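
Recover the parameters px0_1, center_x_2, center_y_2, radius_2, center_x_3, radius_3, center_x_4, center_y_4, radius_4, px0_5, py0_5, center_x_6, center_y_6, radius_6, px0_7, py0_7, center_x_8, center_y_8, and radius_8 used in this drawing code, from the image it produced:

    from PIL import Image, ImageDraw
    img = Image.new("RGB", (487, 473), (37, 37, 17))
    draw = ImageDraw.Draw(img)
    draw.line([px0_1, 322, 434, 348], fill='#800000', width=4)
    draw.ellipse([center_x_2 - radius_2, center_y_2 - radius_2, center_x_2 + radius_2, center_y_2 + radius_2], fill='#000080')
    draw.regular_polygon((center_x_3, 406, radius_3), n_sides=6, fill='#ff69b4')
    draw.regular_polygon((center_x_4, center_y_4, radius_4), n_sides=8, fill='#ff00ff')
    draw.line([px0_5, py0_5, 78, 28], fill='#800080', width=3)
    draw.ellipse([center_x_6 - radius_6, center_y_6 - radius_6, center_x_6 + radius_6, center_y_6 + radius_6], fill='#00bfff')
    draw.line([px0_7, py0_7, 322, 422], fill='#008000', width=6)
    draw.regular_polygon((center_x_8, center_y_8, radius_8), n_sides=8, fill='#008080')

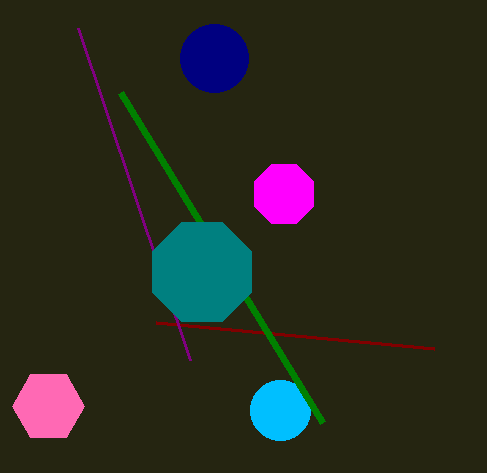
px0_1 = 156
center_x_2 = 214
center_y_2 = 58
radius_2 = 34
center_x_3 = 48
radius_3 = 36
center_x_4 = 284
center_y_4 = 194
radius_4 = 32
px0_5 = 190
py0_5 = 360
center_x_6 = 280
center_y_6 = 410
radius_6 = 30
px0_7 = 120
py0_7 = 92
center_x_8 = 202
center_y_8 = 272
radius_8 = 54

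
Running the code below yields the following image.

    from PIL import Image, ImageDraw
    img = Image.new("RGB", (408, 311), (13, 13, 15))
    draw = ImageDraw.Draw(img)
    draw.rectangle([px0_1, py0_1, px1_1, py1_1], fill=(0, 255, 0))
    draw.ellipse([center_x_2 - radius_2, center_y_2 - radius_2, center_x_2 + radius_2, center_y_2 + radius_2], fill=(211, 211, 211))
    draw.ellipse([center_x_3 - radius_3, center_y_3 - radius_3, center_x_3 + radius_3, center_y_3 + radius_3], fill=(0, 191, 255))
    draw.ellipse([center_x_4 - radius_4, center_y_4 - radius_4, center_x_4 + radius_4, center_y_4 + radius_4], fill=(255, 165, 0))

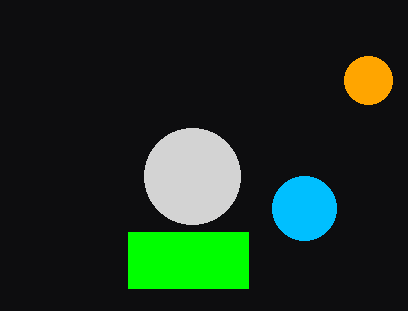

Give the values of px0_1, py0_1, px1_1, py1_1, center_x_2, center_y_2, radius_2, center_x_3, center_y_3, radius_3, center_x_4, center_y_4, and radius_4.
px0_1 = 128, py0_1 = 232, px1_1 = 248, py1_1 = 288, center_x_2 = 192, center_y_2 = 176, radius_2 = 48, center_x_3 = 304, center_y_3 = 208, radius_3 = 32, center_x_4 = 368, center_y_4 = 80, radius_4 = 24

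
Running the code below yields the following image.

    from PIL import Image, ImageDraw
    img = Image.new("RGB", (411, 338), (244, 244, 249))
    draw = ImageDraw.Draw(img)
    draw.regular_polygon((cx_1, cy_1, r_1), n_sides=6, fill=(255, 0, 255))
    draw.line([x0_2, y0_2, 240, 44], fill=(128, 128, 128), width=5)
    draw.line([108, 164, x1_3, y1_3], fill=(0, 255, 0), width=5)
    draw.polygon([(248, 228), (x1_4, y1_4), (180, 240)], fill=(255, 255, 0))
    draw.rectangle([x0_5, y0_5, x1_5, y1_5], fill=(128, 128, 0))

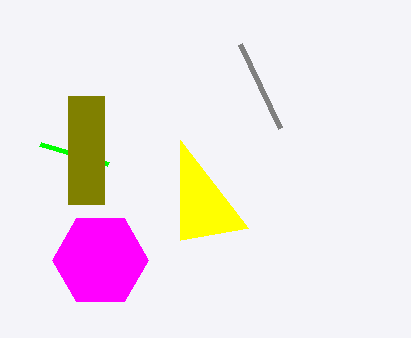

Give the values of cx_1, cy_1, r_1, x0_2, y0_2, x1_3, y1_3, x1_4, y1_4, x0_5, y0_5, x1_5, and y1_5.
cx_1 = 100, cy_1 = 260, r_1 = 48, x0_2 = 280, y0_2 = 128, x1_3 = 40, y1_3 = 144, x1_4 = 180, y1_4 = 140, x0_5 = 68, y0_5 = 96, x1_5 = 104, y1_5 = 204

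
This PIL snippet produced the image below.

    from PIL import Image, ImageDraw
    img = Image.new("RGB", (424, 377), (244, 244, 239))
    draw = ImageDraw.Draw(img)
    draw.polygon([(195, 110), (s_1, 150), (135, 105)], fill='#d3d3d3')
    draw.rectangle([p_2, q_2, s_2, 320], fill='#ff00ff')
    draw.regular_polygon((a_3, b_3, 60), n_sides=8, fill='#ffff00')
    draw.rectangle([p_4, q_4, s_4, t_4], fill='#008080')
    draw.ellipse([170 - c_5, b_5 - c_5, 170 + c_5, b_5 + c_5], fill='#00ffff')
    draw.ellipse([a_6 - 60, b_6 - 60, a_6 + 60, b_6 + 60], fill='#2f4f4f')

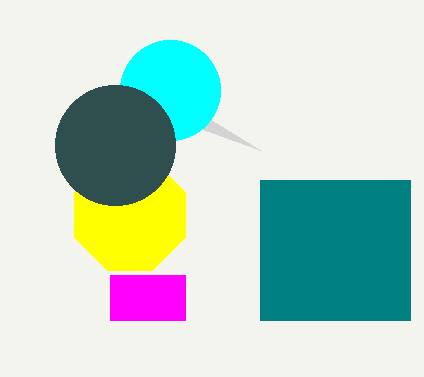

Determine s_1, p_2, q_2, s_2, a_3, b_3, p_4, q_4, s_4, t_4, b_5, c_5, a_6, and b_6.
s_1 = 260, p_2 = 110, q_2 = 275, s_2 = 185, a_3 = 130, b_3 = 215, p_4 = 260, q_4 = 180, s_4 = 410, t_4 = 320, b_5 = 90, c_5 = 50, a_6 = 115, b_6 = 145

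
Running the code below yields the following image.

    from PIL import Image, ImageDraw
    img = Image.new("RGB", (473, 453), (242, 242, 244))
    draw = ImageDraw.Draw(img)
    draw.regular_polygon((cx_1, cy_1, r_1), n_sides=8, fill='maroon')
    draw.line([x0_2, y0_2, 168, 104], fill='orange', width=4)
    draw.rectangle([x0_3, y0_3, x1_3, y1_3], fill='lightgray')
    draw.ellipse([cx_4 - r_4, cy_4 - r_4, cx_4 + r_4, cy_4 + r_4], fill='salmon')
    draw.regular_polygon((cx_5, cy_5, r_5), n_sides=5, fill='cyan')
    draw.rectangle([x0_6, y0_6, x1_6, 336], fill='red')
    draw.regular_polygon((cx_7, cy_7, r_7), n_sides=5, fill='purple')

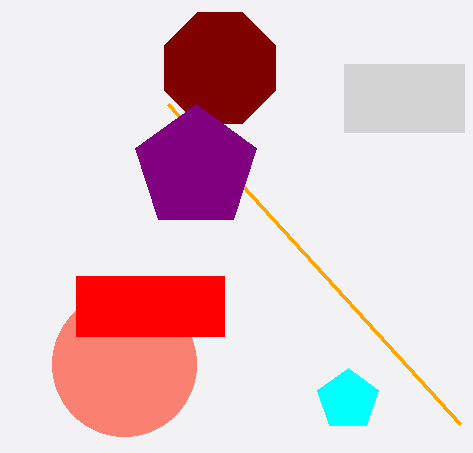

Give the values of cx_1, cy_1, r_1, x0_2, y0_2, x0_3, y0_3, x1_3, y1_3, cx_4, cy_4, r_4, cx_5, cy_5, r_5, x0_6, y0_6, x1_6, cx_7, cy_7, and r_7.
cx_1 = 220; cy_1 = 68; r_1 = 60; x0_2 = 460; y0_2 = 424; x0_3 = 344; y0_3 = 64; x1_3 = 464; y1_3 = 132; cx_4 = 124; cy_4 = 364; r_4 = 72; cx_5 = 348; cy_5 = 400; r_5 = 32; x0_6 = 76; y0_6 = 276; x1_6 = 224; cx_7 = 196; cy_7 = 168; r_7 = 64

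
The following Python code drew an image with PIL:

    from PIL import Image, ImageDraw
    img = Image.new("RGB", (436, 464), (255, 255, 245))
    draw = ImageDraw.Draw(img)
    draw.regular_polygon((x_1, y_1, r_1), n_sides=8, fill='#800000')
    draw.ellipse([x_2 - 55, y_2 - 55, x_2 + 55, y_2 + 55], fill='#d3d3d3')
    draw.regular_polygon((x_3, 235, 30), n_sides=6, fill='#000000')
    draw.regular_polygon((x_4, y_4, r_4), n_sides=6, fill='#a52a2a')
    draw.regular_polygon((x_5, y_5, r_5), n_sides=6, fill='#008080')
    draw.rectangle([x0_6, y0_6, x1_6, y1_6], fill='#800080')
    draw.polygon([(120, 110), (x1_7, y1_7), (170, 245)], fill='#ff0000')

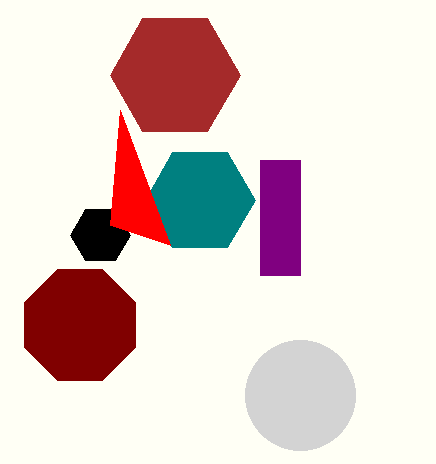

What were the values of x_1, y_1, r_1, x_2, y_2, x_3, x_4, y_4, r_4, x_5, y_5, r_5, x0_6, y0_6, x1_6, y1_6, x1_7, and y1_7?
x_1 = 80; y_1 = 325; r_1 = 60; x_2 = 300; y_2 = 395; x_3 = 100; x_4 = 175; y_4 = 75; r_4 = 65; x_5 = 200; y_5 = 200; r_5 = 55; x0_6 = 260; y0_6 = 160; x1_6 = 300; y1_6 = 275; x1_7 = 110; y1_7 = 225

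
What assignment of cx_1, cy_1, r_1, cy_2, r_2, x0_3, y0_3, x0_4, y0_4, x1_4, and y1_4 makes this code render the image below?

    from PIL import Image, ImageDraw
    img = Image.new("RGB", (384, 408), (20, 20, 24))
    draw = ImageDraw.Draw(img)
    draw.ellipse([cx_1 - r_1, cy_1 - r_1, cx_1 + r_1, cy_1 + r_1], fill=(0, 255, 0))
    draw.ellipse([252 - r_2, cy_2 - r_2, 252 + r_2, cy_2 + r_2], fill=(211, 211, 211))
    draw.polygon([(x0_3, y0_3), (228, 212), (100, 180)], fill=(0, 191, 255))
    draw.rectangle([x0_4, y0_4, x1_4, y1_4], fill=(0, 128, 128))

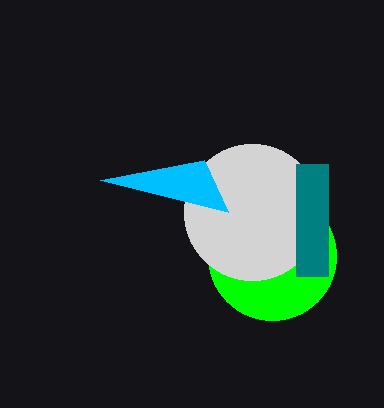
cx_1 = 272; cy_1 = 256; r_1 = 64; cy_2 = 212; r_2 = 68; x0_3 = 204; y0_3 = 160; x0_4 = 296; y0_4 = 164; x1_4 = 328; y1_4 = 276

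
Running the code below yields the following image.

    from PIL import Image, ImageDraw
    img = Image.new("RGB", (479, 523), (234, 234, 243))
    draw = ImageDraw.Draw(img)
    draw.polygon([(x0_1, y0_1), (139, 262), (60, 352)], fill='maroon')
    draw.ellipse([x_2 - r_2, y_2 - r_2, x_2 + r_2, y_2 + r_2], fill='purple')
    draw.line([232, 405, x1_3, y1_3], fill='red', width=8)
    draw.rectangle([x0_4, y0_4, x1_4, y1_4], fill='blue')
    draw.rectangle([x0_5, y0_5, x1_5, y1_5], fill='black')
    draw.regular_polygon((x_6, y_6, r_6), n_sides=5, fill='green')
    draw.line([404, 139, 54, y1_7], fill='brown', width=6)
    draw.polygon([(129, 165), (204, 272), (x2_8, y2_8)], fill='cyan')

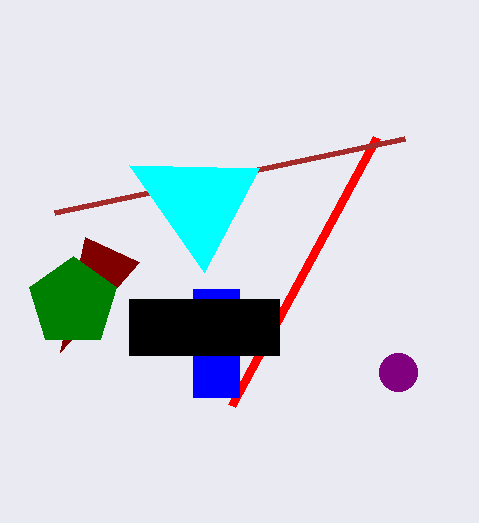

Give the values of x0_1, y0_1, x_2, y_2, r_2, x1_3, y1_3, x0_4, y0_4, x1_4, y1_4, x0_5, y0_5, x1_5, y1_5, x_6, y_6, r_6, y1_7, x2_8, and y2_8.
x0_1 = 85
y0_1 = 237
x_2 = 398
y_2 = 372
r_2 = 19
x1_3 = 377
y1_3 = 137
x0_4 = 193
y0_4 = 289
x1_4 = 239
y1_4 = 397
x0_5 = 129
y0_5 = 299
x1_5 = 279
y1_5 = 355
x_6 = 73
y_6 = 302
r_6 = 46
y1_7 = 213
x2_8 = 259
y2_8 = 168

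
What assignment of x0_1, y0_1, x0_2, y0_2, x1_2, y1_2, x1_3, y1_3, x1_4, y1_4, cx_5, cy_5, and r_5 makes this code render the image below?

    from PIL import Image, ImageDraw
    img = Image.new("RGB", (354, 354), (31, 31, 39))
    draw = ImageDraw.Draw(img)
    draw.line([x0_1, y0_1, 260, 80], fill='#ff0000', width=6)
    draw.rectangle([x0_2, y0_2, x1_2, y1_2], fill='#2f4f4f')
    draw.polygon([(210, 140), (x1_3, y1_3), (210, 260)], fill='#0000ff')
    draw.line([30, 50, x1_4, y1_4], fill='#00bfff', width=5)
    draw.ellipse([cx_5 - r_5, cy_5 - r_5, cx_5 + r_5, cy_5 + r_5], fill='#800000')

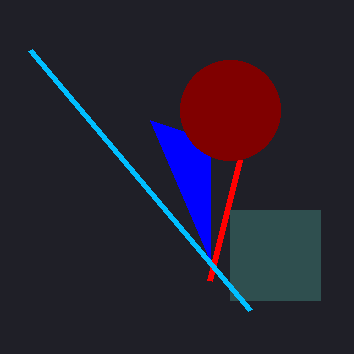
x0_1 = 210
y0_1 = 280
x0_2 = 230
y0_2 = 210
x1_2 = 320
y1_2 = 300
x1_3 = 150
y1_3 = 120
x1_4 = 250
y1_4 = 310
cx_5 = 230
cy_5 = 110
r_5 = 50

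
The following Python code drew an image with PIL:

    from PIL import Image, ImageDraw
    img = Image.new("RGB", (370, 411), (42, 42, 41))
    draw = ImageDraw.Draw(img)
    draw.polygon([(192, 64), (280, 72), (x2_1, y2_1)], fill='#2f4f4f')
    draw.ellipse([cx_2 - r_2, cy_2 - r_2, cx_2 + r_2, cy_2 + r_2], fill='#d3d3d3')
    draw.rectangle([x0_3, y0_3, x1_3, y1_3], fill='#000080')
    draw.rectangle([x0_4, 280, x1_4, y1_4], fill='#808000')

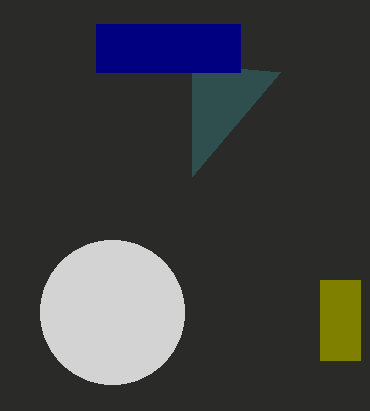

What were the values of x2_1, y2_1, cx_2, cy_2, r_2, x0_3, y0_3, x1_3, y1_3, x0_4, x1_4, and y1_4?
x2_1 = 192, y2_1 = 176, cx_2 = 112, cy_2 = 312, r_2 = 72, x0_3 = 96, y0_3 = 24, x1_3 = 240, y1_3 = 72, x0_4 = 320, x1_4 = 360, y1_4 = 360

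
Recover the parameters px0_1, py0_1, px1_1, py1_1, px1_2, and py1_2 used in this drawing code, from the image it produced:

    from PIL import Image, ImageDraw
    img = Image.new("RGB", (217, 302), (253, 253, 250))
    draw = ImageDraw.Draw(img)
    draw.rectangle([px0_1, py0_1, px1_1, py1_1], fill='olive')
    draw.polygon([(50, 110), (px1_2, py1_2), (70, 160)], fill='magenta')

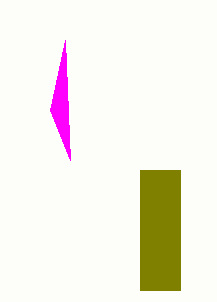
px0_1 = 140; py0_1 = 170; px1_1 = 180; py1_1 = 290; px1_2 = 65; py1_2 = 40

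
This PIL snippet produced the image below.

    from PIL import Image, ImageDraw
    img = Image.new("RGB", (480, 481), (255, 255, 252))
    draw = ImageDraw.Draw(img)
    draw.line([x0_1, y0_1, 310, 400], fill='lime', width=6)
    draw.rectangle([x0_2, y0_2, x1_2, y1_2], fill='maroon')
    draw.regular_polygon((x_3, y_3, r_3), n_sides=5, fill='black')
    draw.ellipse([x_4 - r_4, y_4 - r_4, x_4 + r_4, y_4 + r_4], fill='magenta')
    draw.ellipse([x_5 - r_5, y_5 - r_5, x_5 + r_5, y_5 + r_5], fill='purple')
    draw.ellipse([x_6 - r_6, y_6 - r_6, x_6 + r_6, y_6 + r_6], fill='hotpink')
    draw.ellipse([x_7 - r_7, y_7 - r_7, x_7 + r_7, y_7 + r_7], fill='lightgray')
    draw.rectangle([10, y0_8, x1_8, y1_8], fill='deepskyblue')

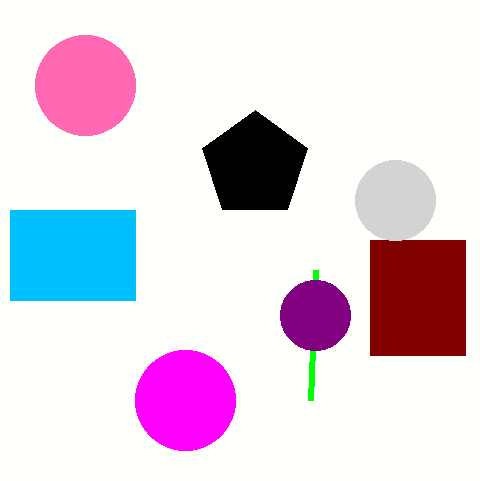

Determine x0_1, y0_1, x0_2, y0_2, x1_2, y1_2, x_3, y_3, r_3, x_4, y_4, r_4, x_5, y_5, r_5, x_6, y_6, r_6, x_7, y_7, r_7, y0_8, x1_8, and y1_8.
x0_1 = 315; y0_1 = 270; x0_2 = 370; y0_2 = 240; x1_2 = 465; y1_2 = 355; x_3 = 255; y_3 = 165; r_3 = 55; x_4 = 185; y_4 = 400; r_4 = 50; x_5 = 315; y_5 = 315; r_5 = 35; x_6 = 85; y_6 = 85; r_6 = 50; x_7 = 395; y_7 = 200; r_7 = 40; y0_8 = 210; x1_8 = 135; y1_8 = 300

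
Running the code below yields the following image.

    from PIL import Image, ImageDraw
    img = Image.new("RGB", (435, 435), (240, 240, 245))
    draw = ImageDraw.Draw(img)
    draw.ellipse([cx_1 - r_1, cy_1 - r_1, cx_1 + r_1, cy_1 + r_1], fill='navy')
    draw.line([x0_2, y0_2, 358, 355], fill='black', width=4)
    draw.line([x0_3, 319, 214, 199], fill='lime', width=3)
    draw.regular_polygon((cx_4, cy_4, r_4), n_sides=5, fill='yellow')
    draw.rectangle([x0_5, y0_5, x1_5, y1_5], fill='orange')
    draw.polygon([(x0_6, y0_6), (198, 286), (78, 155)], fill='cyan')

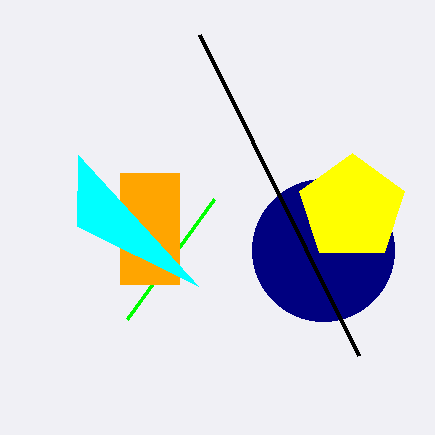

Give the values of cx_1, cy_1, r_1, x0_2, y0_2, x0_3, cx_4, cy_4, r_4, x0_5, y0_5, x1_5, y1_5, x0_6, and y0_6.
cx_1 = 323
cy_1 = 250
r_1 = 71
x0_2 = 199
y0_2 = 34
x0_3 = 127
cx_4 = 352
cy_4 = 208
r_4 = 55
x0_5 = 120
y0_5 = 173
x1_5 = 179
y1_5 = 284
x0_6 = 77
y0_6 = 226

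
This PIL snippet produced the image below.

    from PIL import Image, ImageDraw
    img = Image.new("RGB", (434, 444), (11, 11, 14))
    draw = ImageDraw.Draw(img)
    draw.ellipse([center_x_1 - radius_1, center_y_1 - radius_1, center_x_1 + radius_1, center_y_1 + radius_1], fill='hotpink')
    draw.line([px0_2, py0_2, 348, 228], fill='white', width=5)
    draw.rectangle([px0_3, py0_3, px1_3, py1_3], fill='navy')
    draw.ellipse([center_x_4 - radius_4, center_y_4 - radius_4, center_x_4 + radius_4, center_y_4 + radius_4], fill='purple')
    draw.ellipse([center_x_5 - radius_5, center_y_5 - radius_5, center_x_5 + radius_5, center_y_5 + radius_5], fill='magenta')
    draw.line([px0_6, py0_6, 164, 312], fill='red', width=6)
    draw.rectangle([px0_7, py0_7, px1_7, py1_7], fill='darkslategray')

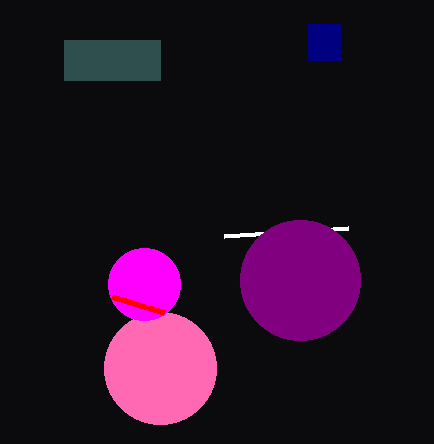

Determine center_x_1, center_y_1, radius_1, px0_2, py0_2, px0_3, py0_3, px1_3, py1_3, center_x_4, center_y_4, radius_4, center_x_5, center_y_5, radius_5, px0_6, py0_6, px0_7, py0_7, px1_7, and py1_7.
center_x_1 = 160, center_y_1 = 368, radius_1 = 56, px0_2 = 224, py0_2 = 236, px0_3 = 308, py0_3 = 24, px1_3 = 340, py1_3 = 60, center_x_4 = 300, center_y_4 = 280, radius_4 = 60, center_x_5 = 144, center_y_5 = 284, radius_5 = 36, px0_6 = 112, py0_6 = 296, px0_7 = 64, py0_7 = 40, px1_7 = 160, py1_7 = 80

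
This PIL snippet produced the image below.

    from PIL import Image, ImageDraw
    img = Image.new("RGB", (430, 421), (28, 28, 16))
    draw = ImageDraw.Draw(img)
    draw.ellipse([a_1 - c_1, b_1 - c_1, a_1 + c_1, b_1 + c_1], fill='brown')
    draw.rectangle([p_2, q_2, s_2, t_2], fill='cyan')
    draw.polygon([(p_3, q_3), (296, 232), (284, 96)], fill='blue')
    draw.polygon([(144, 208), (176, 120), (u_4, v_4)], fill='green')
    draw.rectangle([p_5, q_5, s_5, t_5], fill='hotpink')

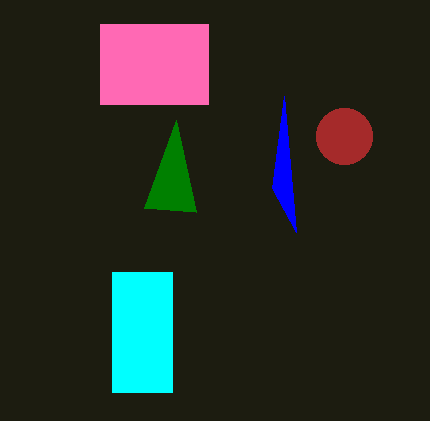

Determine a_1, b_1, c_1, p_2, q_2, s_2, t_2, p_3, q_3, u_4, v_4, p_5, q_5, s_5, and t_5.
a_1 = 344; b_1 = 136; c_1 = 28; p_2 = 112; q_2 = 272; s_2 = 172; t_2 = 392; p_3 = 272; q_3 = 188; u_4 = 196; v_4 = 212; p_5 = 100; q_5 = 24; s_5 = 208; t_5 = 104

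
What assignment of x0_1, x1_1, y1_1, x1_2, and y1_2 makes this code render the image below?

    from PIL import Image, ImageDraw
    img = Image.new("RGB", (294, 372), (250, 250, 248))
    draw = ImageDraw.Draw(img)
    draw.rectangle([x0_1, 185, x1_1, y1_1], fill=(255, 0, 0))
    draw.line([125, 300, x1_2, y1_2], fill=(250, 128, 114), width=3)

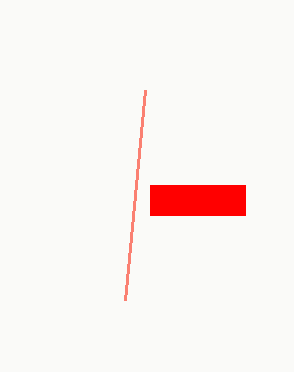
x0_1 = 150, x1_1 = 245, y1_1 = 215, x1_2 = 145, y1_2 = 90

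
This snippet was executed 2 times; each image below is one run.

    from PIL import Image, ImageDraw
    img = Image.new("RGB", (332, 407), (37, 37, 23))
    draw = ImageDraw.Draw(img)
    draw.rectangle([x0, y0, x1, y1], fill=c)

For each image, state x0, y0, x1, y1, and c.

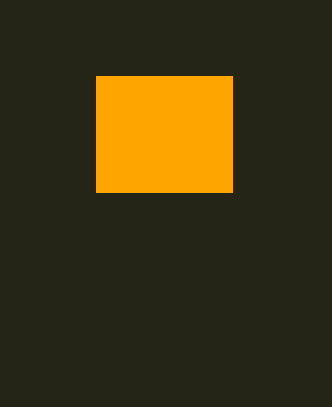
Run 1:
x0 = 96; y0 = 76; x1 = 232; y1 = 192; c = 'orange'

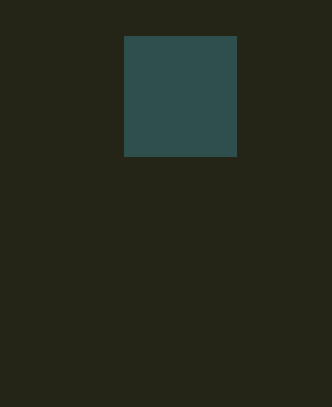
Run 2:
x0 = 124; y0 = 36; x1 = 236; y1 = 156; c = 'darkslategray'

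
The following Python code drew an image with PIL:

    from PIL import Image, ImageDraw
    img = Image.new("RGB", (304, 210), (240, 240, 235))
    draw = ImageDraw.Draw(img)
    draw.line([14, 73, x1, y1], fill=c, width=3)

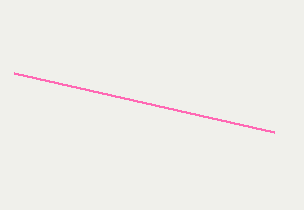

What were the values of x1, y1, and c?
x1 = 274; y1 = 132; c = 'hotpink'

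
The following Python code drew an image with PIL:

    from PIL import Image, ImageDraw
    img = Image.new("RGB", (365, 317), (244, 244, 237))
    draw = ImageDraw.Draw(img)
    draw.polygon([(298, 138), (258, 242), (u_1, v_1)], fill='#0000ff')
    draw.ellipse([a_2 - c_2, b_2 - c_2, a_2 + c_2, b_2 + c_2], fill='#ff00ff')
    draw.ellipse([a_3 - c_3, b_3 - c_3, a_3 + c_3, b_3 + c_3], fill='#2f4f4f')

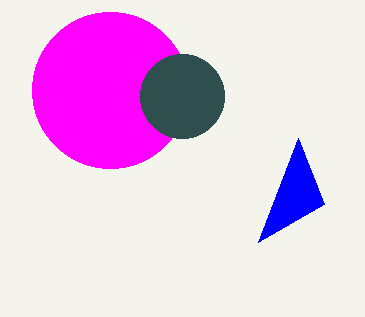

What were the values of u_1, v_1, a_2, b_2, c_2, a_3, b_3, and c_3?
u_1 = 324; v_1 = 204; a_2 = 110; b_2 = 90; c_2 = 78; a_3 = 182; b_3 = 96; c_3 = 42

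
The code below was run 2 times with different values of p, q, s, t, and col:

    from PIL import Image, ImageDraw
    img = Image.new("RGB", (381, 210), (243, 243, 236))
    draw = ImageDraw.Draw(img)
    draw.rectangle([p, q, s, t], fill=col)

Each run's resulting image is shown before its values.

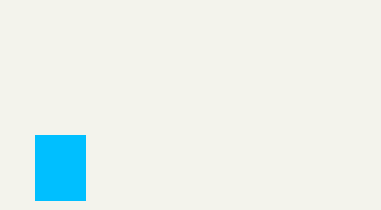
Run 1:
p = 35; q = 135; s = 85; t = 200; col = 'deepskyblue'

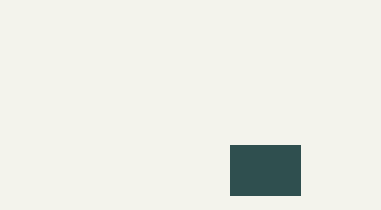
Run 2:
p = 230, q = 145, s = 300, t = 195, col = 'darkslategray'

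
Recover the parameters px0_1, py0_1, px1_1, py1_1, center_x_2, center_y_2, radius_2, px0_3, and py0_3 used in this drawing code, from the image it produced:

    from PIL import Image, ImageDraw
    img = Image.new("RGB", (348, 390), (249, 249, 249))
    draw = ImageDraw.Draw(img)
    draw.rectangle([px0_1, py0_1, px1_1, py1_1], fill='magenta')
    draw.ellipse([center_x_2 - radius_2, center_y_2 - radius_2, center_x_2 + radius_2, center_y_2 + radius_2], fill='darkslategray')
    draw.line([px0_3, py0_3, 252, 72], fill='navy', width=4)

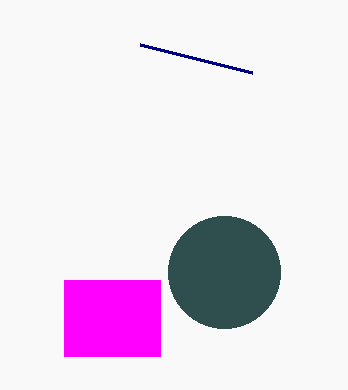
px0_1 = 64
py0_1 = 280
px1_1 = 160
py1_1 = 356
center_x_2 = 224
center_y_2 = 272
radius_2 = 56
px0_3 = 140
py0_3 = 44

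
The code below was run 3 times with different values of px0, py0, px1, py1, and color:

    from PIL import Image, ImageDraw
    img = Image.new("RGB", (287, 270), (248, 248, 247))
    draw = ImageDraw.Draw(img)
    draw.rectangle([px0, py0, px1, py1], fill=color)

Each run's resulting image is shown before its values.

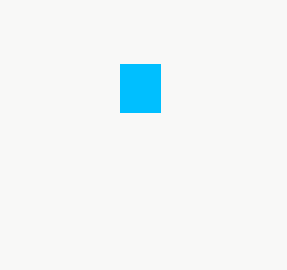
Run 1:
px0 = 120; py0 = 64; px1 = 160; py1 = 112; color = 'deepskyblue'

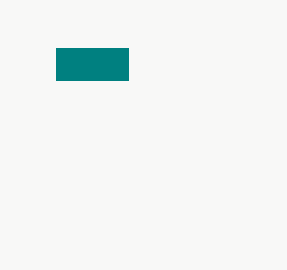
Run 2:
px0 = 56
py0 = 48
px1 = 128
py1 = 80
color = 'teal'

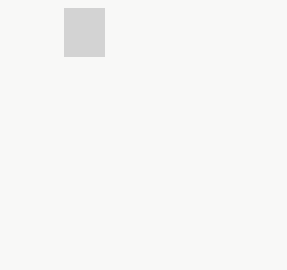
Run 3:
px0 = 64, py0 = 8, px1 = 104, py1 = 56, color = 'lightgray'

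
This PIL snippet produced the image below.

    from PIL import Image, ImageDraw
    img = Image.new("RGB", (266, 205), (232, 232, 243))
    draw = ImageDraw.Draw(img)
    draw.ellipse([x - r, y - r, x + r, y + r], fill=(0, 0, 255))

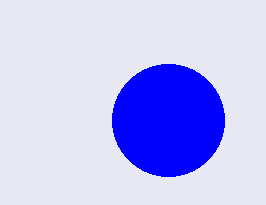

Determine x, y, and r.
x = 168
y = 120
r = 56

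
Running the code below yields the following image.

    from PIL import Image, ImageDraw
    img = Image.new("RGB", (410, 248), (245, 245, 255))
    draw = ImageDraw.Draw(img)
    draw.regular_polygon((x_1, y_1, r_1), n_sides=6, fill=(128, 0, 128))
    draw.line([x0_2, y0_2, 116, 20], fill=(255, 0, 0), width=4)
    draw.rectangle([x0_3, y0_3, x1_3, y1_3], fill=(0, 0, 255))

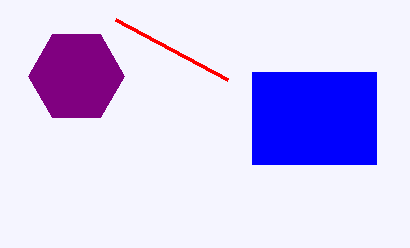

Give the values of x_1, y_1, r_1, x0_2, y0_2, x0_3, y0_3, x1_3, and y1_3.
x_1 = 76, y_1 = 76, r_1 = 48, x0_2 = 228, y0_2 = 80, x0_3 = 252, y0_3 = 72, x1_3 = 376, y1_3 = 164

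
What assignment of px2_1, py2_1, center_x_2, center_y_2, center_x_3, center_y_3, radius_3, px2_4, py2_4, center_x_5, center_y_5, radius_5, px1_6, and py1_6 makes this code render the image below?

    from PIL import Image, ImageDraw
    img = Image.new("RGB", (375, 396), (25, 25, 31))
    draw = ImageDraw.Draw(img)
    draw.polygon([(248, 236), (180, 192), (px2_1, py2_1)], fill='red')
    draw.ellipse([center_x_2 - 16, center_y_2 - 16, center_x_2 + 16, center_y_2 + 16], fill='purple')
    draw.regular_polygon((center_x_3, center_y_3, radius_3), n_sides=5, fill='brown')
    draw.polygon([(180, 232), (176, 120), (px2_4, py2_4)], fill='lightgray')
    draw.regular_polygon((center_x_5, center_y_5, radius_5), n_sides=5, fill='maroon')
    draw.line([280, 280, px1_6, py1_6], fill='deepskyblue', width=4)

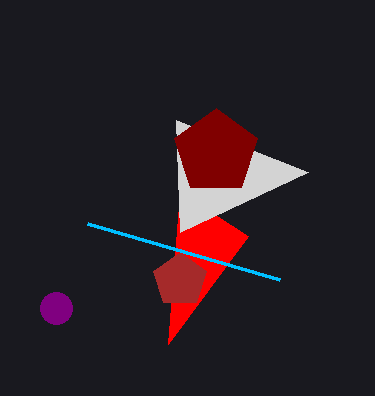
px2_1 = 168, py2_1 = 344, center_x_2 = 56, center_y_2 = 308, center_x_3 = 180, center_y_3 = 280, radius_3 = 28, px2_4 = 308, py2_4 = 172, center_x_5 = 216, center_y_5 = 152, radius_5 = 44, px1_6 = 88, py1_6 = 224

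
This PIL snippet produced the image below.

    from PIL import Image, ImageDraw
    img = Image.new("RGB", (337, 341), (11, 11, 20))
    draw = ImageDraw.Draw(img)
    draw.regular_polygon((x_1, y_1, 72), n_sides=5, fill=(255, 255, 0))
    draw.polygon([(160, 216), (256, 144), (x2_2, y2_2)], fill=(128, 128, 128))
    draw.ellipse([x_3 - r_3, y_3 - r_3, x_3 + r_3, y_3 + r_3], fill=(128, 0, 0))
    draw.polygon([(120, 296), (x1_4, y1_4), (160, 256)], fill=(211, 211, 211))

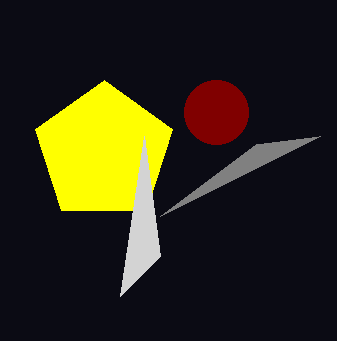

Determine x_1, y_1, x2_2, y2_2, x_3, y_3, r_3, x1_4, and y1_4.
x_1 = 104; y_1 = 152; x2_2 = 320; y2_2 = 136; x_3 = 216; y_3 = 112; r_3 = 32; x1_4 = 144; y1_4 = 136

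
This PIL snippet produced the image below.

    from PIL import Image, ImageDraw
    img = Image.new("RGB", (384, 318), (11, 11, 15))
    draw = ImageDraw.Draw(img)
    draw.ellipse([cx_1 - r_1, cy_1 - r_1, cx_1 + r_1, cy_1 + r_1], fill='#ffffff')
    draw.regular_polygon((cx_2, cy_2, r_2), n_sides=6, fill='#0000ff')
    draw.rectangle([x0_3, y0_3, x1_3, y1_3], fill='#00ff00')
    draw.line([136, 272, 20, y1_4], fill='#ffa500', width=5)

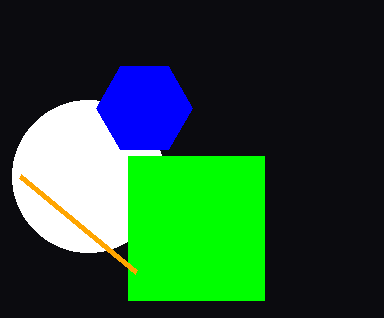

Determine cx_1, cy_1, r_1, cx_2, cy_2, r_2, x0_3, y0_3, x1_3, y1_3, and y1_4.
cx_1 = 88, cy_1 = 176, r_1 = 76, cx_2 = 144, cy_2 = 108, r_2 = 48, x0_3 = 128, y0_3 = 156, x1_3 = 264, y1_3 = 300, y1_4 = 176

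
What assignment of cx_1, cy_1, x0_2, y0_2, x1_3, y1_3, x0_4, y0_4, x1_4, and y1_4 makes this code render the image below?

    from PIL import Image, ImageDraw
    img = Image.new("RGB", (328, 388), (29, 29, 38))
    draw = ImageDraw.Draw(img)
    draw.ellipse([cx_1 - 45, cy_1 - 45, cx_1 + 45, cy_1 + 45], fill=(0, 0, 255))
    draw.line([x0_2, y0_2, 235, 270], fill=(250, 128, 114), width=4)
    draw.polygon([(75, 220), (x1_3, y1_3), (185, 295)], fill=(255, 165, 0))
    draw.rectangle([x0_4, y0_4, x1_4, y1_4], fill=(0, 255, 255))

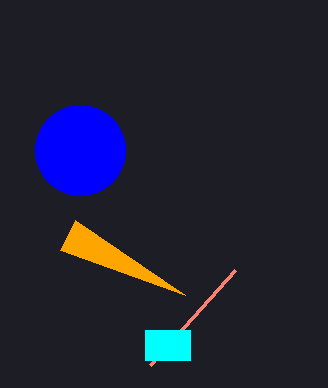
cx_1 = 80, cy_1 = 150, x0_2 = 150, y0_2 = 365, x1_3 = 60, y1_3 = 250, x0_4 = 145, y0_4 = 330, x1_4 = 190, y1_4 = 360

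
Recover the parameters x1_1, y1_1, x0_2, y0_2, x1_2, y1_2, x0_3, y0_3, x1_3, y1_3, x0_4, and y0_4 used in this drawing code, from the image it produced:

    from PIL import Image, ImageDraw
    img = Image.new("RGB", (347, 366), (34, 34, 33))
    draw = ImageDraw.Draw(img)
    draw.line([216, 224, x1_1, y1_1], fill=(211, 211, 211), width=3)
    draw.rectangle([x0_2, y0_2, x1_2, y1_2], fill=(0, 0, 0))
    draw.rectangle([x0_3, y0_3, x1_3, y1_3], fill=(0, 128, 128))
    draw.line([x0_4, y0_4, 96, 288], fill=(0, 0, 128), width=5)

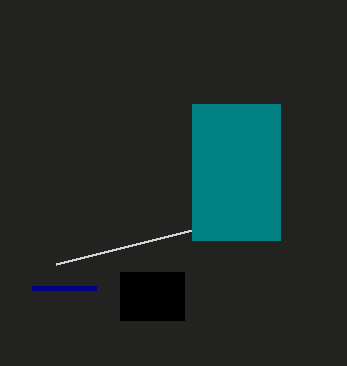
x1_1 = 56, y1_1 = 264, x0_2 = 120, y0_2 = 272, x1_2 = 184, y1_2 = 320, x0_3 = 192, y0_3 = 104, x1_3 = 280, y1_3 = 240, x0_4 = 32, y0_4 = 288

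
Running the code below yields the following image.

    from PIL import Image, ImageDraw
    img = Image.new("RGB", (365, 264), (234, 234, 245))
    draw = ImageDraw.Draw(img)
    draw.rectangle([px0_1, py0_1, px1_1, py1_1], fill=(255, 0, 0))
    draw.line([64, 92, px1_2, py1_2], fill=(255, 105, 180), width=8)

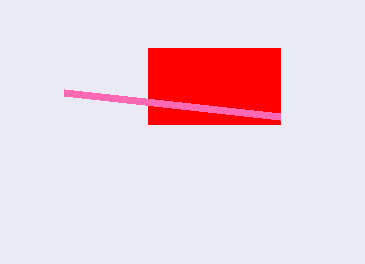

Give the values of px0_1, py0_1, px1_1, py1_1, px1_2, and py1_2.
px0_1 = 148, py0_1 = 48, px1_1 = 280, py1_1 = 124, px1_2 = 280, py1_2 = 116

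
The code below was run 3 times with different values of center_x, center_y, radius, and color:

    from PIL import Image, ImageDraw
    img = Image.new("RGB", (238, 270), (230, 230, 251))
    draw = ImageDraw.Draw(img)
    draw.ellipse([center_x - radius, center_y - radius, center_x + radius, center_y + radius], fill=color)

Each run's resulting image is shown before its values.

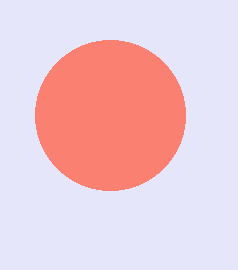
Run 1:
center_x = 110, center_y = 115, radius = 75, color = 'salmon'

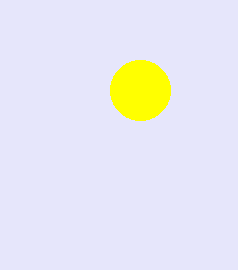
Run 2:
center_x = 140
center_y = 90
radius = 30
color = 'yellow'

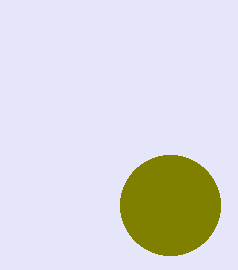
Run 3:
center_x = 170, center_y = 205, radius = 50, color = 'olive'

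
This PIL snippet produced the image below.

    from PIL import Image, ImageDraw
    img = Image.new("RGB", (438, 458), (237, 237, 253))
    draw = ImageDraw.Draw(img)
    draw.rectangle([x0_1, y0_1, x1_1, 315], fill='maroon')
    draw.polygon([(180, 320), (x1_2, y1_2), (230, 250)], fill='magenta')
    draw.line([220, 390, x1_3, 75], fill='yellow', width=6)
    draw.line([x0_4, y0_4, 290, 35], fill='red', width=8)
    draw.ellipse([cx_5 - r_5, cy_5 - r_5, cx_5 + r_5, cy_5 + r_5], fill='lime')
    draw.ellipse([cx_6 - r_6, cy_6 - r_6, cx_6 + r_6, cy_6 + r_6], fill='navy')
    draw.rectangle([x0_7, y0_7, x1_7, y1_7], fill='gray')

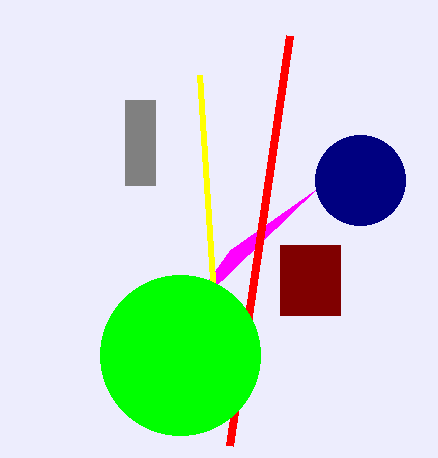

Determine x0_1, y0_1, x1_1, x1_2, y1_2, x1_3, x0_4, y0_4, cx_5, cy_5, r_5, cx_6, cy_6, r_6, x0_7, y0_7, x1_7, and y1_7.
x0_1 = 280
y0_1 = 245
x1_1 = 340
x1_2 = 315
y1_2 = 190
x1_3 = 200
x0_4 = 230
y0_4 = 445
cx_5 = 180
cy_5 = 355
r_5 = 80
cx_6 = 360
cy_6 = 180
r_6 = 45
x0_7 = 125
y0_7 = 100
x1_7 = 155
y1_7 = 185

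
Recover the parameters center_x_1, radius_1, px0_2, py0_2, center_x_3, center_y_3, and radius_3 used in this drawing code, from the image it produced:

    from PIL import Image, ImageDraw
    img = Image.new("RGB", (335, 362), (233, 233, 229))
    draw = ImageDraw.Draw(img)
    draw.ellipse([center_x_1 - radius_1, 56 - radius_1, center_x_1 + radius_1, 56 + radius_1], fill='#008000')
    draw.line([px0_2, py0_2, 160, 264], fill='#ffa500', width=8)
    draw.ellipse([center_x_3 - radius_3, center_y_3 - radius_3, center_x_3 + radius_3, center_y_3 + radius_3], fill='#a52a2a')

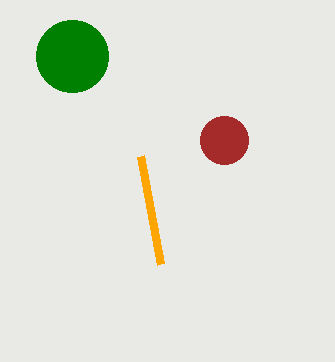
center_x_1 = 72, radius_1 = 36, px0_2 = 140, py0_2 = 156, center_x_3 = 224, center_y_3 = 140, radius_3 = 24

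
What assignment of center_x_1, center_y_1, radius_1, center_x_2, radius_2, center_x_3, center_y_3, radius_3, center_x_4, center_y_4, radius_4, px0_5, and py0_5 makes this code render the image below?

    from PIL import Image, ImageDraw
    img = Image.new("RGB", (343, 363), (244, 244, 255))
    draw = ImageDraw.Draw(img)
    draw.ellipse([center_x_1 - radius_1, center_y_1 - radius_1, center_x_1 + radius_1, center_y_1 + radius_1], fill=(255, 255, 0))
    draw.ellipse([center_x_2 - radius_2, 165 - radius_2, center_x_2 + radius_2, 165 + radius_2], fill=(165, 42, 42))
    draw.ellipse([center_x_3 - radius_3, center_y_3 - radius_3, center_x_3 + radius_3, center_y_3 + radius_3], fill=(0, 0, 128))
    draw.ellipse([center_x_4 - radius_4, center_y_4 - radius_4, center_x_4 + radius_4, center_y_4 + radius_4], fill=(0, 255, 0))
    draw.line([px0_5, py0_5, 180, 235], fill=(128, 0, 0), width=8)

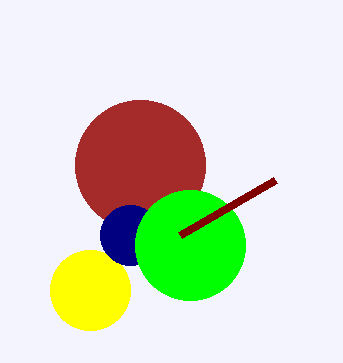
center_x_1 = 90; center_y_1 = 290; radius_1 = 40; center_x_2 = 140; radius_2 = 65; center_x_3 = 130; center_y_3 = 235; radius_3 = 30; center_x_4 = 190; center_y_4 = 245; radius_4 = 55; px0_5 = 275; py0_5 = 180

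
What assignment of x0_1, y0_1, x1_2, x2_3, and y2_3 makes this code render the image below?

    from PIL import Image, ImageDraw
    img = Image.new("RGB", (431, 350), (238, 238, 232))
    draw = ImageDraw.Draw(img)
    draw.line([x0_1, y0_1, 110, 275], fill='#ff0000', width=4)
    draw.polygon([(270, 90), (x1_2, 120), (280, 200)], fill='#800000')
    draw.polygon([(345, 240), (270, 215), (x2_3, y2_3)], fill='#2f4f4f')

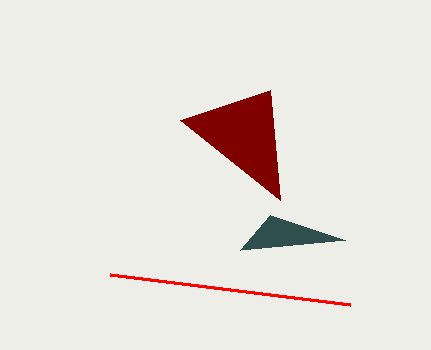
x0_1 = 350, y0_1 = 305, x1_2 = 180, x2_3 = 240, y2_3 = 250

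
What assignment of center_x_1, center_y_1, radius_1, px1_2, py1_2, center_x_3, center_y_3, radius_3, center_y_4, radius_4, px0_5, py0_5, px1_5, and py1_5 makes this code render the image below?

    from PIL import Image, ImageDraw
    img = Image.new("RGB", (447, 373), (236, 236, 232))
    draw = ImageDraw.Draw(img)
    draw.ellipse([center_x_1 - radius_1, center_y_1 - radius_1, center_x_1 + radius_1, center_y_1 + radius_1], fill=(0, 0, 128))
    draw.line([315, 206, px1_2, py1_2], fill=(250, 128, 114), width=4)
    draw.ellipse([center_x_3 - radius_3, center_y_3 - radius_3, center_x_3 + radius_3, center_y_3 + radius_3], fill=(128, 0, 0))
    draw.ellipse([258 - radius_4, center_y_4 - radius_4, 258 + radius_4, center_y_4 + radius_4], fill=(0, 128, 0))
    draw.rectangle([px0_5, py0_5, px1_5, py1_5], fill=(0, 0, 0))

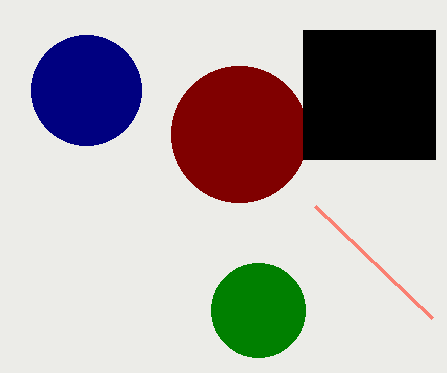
center_x_1 = 86
center_y_1 = 90
radius_1 = 55
px1_2 = 432
py1_2 = 318
center_x_3 = 239
center_y_3 = 134
radius_3 = 68
center_y_4 = 310
radius_4 = 47
px0_5 = 303
py0_5 = 30
px1_5 = 435
py1_5 = 159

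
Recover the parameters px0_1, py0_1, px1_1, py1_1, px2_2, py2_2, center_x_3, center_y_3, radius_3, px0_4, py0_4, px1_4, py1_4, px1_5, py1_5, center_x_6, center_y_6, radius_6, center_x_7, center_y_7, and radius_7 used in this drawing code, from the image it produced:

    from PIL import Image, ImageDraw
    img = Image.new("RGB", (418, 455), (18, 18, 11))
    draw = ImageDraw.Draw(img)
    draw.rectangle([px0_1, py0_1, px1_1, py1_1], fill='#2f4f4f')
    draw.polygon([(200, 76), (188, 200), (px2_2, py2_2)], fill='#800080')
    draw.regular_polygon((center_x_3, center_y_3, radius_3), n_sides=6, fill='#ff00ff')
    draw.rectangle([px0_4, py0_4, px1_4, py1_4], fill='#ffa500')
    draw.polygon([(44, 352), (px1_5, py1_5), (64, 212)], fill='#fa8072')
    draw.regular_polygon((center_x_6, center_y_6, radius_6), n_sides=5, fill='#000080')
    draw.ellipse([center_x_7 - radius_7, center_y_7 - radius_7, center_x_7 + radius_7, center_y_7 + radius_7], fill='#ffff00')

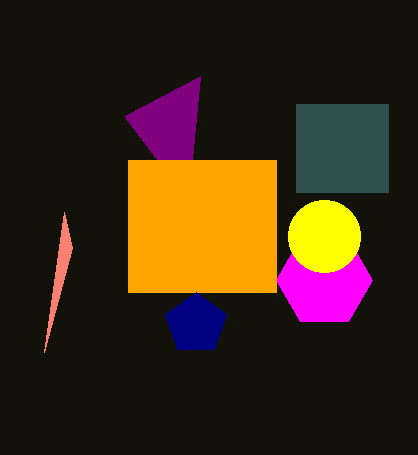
px0_1 = 296, py0_1 = 104, px1_1 = 388, py1_1 = 192, px2_2 = 124, py2_2 = 116, center_x_3 = 324, center_y_3 = 280, radius_3 = 48, px0_4 = 128, py0_4 = 160, px1_4 = 276, py1_4 = 292, px1_5 = 72, py1_5 = 248, center_x_6 = 196, center_y_6 = 324, radius_6 = 32, center_x_7 = 324, center_y_7 = 236, radius_7 = 36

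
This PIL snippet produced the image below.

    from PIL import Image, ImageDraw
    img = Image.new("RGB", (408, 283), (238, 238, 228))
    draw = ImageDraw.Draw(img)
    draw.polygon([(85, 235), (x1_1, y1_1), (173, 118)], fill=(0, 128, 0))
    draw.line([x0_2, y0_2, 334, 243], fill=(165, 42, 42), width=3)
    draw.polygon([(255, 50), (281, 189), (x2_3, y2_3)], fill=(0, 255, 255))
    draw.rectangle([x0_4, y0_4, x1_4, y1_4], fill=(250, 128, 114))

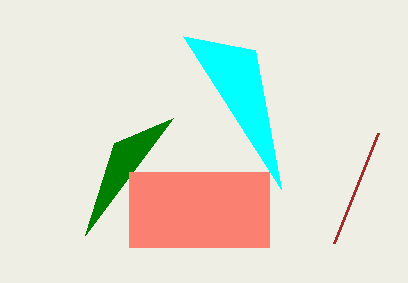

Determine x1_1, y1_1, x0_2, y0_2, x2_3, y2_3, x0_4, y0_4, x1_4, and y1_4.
x1_1 = 114; y1_1 = 143; x0_2 = 378; y0_2 = 133; x2_3 = 183; y2_3 = 36; x0_4 = 129; y0_4 = 172; x1_4 = 269; y1_4 = 247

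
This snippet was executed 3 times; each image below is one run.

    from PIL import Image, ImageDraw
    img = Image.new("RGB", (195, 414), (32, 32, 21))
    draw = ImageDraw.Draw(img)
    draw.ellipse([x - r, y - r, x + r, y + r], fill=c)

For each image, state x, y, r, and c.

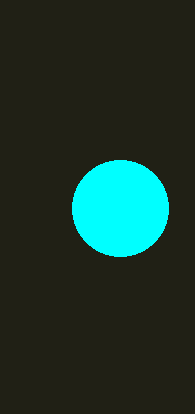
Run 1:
x = 120, y = 208, r = 48, c = 'cyan'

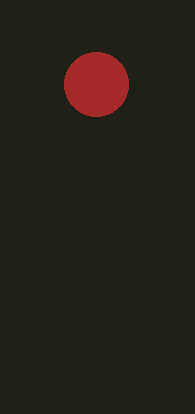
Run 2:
x = 96; y = 84; r = 32; c = 'brown'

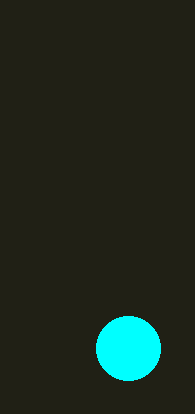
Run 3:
x = 128
y = 348
r = 32
c = 'cyan'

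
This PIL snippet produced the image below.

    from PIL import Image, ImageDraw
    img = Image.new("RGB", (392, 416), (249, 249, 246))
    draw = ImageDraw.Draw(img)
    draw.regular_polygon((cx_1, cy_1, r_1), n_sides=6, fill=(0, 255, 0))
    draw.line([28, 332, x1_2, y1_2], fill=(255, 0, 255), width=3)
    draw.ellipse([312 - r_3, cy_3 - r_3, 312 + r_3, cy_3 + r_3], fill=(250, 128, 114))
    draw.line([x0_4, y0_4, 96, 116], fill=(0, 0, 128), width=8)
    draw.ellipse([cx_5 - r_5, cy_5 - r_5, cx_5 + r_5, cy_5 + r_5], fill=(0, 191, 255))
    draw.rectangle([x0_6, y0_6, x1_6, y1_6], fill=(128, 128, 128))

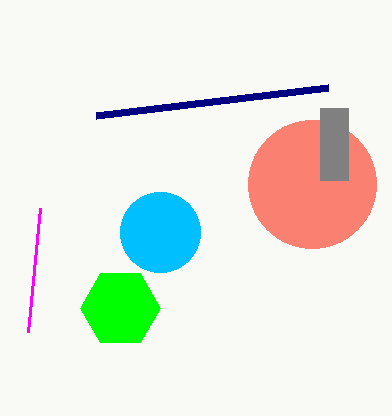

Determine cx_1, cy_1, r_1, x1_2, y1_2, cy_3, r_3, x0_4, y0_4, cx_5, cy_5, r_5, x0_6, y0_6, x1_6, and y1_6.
cx_1 = 120; cy_1 = 308; r_1 = 40; x1_2 = 40; y1_2 = 208; cy_3 = 184; r_3 = 64; x0_4 = 328; y0_4 = 88; cx_5 = 160; cy_5 = 232; r_5 = 40; x0_6 = 320; y0_6 = 108; x1_6 = 348; y1_6 = 180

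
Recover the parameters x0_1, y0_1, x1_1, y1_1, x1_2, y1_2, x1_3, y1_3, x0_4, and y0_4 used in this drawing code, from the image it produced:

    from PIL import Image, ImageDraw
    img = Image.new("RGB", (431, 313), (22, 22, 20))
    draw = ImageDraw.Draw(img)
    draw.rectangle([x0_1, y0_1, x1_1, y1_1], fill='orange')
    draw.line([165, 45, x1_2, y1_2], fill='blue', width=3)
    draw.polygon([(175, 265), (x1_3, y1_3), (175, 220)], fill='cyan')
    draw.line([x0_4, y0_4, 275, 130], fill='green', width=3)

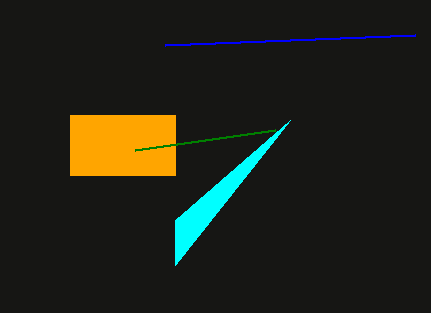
x0_1 = 70; y0_1 = 115; x1_1 = 175; y1_1 = 175; x1_2 = 415; y1_2 = 35; x1_3 = 290; y1_3 = 120; x0_4 = 135; y0_4 = 150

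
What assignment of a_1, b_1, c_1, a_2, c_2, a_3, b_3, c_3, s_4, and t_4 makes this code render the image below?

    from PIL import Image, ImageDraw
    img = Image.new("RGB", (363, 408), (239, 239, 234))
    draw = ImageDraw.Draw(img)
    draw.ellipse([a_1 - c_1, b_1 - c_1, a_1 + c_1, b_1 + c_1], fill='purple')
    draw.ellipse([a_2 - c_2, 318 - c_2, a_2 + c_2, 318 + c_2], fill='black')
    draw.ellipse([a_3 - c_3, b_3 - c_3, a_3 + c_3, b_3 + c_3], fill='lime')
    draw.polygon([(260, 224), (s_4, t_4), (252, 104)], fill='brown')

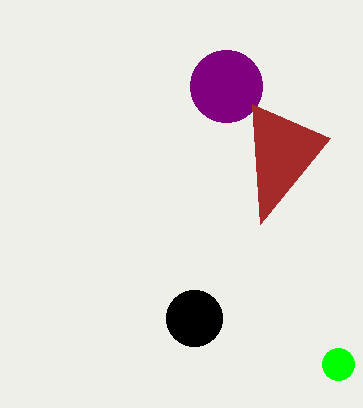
a_1 = 226
b_1 = 86
c_1 = 36
a_2 = 194
c_2 = 28
a_3 = 338
b_3 = 364
c_3 = 16
s_4 = 330
t_4 = 138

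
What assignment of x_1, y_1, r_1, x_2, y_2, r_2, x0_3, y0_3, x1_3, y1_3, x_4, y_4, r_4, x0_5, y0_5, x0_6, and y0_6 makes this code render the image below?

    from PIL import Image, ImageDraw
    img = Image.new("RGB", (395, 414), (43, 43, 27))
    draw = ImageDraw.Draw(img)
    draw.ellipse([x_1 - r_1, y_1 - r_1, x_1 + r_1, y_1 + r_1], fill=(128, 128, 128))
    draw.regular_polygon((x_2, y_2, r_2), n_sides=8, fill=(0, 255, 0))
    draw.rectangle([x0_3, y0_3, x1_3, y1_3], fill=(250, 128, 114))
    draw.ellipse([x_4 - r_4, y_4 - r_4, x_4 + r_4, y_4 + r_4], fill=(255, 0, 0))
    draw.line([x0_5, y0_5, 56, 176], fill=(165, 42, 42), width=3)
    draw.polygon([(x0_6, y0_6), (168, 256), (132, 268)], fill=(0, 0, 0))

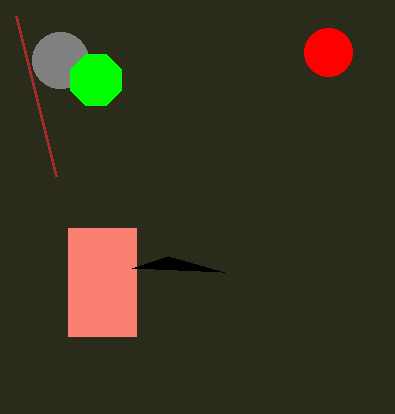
x_1 = 60; y_1 = 60; r_1 = 28; x_2 = 96; y_2 = 80; r_2 = 28; x0_3 = 68; y0_3 = 228; x1_3 = 136; y1_3 = 336; x_4 = 328; y_4 = 52; r_4 = 24; x0_5 = 16; y0_5 = 16; x0_6 = 224; y0_6 = 272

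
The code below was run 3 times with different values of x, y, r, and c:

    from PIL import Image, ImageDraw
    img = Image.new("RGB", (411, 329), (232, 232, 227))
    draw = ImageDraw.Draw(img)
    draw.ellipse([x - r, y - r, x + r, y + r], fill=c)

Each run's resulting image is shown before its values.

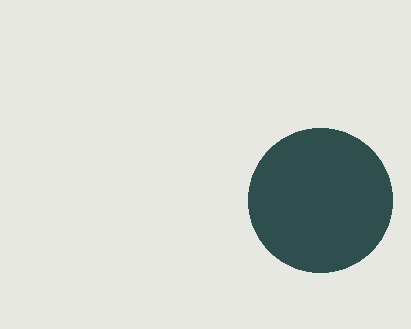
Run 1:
x = 320
y = 200
r = 72
c = 'darkslategray'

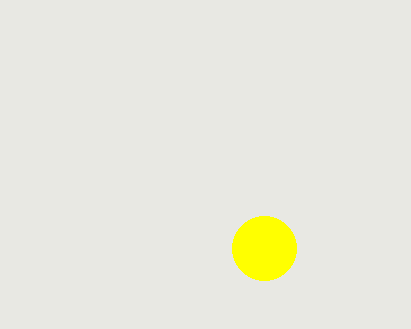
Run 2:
x = 264; y = 248; r = 32; c = 'yellow'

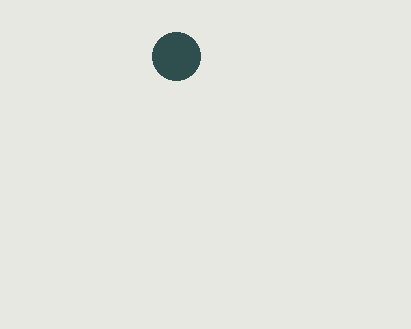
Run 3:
x = 176, y = 56, r = 24, c = 'darkslategray'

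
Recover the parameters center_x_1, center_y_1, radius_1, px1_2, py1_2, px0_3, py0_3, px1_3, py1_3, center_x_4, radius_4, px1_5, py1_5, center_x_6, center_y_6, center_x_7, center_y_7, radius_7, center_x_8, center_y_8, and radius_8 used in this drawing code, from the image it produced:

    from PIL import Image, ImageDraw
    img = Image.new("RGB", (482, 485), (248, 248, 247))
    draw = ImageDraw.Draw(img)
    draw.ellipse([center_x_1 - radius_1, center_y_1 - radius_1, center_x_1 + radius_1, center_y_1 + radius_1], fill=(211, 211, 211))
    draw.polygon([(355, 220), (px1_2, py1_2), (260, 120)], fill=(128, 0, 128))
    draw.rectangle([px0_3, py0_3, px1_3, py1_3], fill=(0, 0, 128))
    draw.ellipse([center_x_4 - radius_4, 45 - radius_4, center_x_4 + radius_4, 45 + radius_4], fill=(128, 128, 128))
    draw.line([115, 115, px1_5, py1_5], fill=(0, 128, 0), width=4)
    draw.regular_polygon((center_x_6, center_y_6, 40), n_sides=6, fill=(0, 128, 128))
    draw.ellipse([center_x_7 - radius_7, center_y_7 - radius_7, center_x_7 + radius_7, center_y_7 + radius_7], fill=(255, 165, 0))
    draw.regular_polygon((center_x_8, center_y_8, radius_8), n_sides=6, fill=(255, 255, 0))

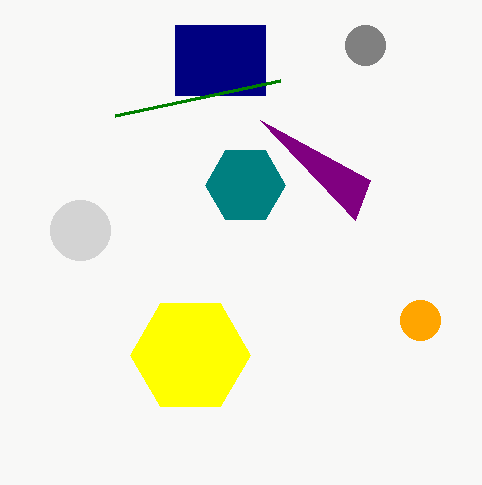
center_x_1 = 80, center_y_1 = 230, radius_1 = 30, px1_2 = 370, py1_2 = 180, px0_3 = 175, py0_3 = 25, px1_3 = 265, py1_3 = 95, center_x_4 = 365, radius_4 = 20, px1_5 = 280, py1_5 = 80, center_x_6 = 245, center_y_6 = 185, center_x_7 = 420, center_y_7 = 320, radius_7 = 20, center_x_8 = 190, center_y_8 = 355, radius_8 = 60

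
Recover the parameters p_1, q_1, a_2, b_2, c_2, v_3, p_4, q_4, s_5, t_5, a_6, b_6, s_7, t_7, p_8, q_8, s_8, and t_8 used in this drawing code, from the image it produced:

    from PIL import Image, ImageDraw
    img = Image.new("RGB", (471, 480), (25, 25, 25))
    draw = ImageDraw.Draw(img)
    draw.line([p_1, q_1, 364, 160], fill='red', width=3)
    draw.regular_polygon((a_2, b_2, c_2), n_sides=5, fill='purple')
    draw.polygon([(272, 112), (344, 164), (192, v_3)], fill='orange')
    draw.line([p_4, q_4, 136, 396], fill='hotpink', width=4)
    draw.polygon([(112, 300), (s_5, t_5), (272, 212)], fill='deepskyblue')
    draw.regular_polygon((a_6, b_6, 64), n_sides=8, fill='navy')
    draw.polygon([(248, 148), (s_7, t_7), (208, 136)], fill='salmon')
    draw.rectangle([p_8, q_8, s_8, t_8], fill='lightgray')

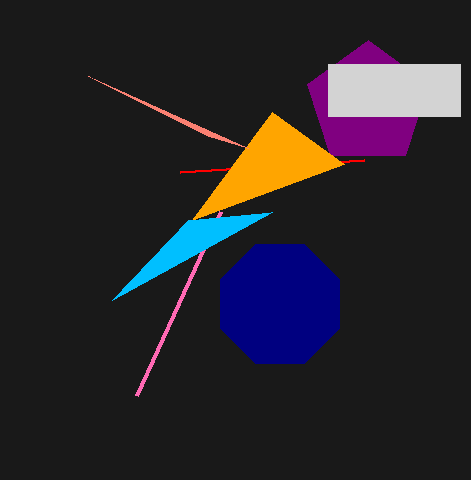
p_1 = 180; q_1 = 172; a_2 = 368; b_2 = 104; c_2 = 64; v_3 = 220; p_4 = 220; q_4 = 212; s_5 = 188; t_5 = 220; a_6 = 280; b_6 = 304; s_7 = 88; t_7 = 76; p_8 = 328; q_8 = 64; s_8 = 460; t_8 = 116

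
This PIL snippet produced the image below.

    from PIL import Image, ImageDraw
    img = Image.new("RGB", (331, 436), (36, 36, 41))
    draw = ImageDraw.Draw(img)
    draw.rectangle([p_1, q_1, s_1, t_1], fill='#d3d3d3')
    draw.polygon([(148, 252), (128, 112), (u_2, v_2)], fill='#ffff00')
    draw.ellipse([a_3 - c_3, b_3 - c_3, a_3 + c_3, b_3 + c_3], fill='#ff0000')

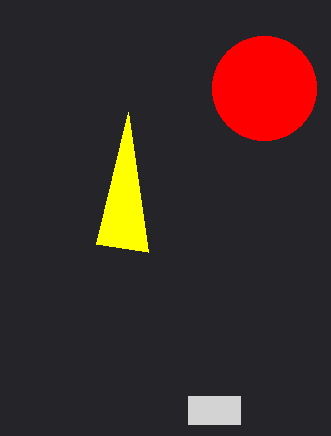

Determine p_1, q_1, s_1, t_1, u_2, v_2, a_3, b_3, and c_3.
p_1 = 188
q_1 = 396
s_1 = 240
t_1 = 424
u_2 = 96
v_2 = 244
a_3 = 264
b_3 = 88
c_3 = 52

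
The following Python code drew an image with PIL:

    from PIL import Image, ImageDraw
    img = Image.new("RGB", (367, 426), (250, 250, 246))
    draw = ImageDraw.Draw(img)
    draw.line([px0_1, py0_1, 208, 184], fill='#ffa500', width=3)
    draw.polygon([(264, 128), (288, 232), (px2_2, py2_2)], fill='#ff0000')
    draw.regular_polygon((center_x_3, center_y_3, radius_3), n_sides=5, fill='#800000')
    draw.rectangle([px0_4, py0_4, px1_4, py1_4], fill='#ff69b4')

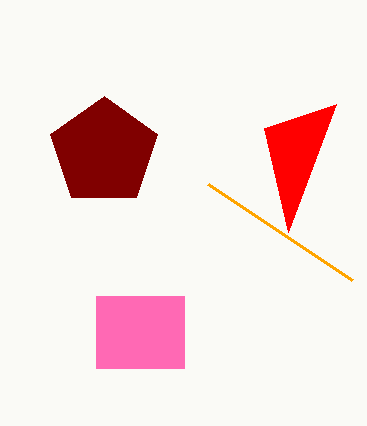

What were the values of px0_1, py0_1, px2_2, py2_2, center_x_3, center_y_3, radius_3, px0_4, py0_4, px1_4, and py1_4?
px0_1 = 352; py0_1 = 280; px2_2 = 336; py2_2 = 104; center_x_3 = 104; center_y_3 = 152; radius_3 = 56; px0_4 = 96; py0_4 = 296; px1_4 = 184; py1_4 = 368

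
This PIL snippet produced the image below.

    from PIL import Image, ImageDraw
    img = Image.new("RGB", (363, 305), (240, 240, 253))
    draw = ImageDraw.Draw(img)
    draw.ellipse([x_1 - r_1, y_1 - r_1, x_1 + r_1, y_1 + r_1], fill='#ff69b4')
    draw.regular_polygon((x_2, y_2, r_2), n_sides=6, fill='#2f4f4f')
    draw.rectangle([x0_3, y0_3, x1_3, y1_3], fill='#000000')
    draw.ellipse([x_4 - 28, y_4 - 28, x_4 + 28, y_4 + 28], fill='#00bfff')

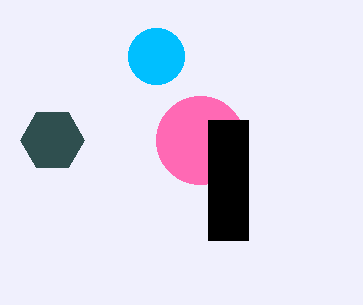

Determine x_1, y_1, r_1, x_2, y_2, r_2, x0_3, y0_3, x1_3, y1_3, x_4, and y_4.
x_1 = 200
y_1 = 140
r_1 = 44
x_2 = 52
y_2 = 140
r_2 = 32
x0_3 = 208
y0_3 = 120
x1_3 = 248
y1_3 = 240
x_4 = 156
y_4 = 56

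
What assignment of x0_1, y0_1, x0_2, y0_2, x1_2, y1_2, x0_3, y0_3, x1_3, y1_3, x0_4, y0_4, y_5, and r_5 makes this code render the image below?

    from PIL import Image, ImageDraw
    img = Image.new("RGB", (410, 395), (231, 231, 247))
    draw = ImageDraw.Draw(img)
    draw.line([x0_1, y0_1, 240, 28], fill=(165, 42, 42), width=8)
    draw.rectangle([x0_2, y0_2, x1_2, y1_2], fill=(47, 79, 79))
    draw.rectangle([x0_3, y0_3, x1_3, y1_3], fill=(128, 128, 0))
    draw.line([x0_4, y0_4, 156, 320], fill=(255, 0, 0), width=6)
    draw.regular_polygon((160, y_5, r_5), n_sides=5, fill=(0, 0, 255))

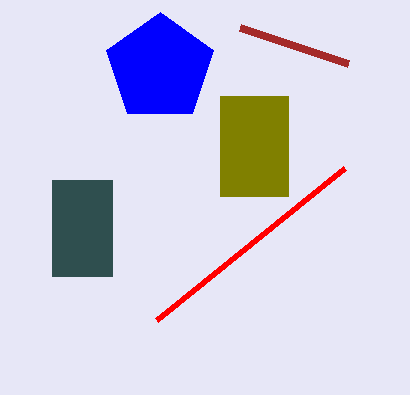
x0_1 = 348, y0_1 = 64, x0_2 = 52, y0_2 = 180, x1_2 = 112, y1_2 = 276, x0_3 = 220, y0_3 = 96, x1_3 = 288, y1_3 = 196, x0_4 = 344, y0_4 = 168, y_5 = 68, r_5 = 56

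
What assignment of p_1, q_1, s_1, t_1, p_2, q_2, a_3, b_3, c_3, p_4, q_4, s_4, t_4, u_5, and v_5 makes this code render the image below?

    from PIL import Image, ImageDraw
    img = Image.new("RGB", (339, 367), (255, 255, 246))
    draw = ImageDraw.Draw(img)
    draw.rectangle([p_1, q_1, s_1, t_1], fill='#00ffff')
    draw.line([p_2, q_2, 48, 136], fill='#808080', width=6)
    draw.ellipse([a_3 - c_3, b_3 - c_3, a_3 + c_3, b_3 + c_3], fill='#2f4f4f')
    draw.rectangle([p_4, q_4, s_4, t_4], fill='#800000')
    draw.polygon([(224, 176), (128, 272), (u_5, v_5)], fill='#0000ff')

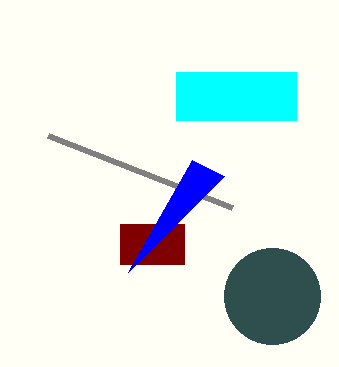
p_1 = 176, q_1 = 72, s_1 = 296, t_1 = 120, p_2 = 232, q_2 = 208, a_3 = 272, b_3 = 296, c_3 = 48, p_4 = 120, q_4 = 224, s_4 = 184, t_4 = 264, u_5 = 192, v_5 = 160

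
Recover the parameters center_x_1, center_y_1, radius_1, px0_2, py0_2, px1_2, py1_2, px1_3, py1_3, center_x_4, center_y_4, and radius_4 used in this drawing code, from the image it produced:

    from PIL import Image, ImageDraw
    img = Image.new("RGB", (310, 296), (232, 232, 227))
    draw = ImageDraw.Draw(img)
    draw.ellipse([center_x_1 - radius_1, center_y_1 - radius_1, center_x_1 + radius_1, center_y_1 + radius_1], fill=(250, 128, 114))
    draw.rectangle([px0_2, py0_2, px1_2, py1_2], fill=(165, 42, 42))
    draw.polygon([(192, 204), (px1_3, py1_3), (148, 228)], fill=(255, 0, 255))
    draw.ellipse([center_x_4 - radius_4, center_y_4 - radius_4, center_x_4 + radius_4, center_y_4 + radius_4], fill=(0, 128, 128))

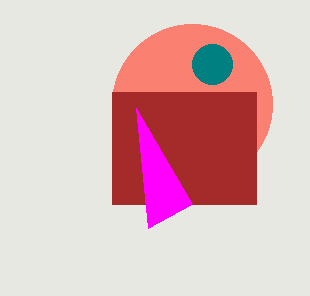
center_x_1 = 192; center_y_1 = 104; radius_1 = 80; px0_2 = 112; py0_2 = 92; px1_2 = 256; py1_2 = 204; px1_3 = 136; py1_3 = 108; center_x_4 = 212; center_y_4 = 64; radius_4 = 20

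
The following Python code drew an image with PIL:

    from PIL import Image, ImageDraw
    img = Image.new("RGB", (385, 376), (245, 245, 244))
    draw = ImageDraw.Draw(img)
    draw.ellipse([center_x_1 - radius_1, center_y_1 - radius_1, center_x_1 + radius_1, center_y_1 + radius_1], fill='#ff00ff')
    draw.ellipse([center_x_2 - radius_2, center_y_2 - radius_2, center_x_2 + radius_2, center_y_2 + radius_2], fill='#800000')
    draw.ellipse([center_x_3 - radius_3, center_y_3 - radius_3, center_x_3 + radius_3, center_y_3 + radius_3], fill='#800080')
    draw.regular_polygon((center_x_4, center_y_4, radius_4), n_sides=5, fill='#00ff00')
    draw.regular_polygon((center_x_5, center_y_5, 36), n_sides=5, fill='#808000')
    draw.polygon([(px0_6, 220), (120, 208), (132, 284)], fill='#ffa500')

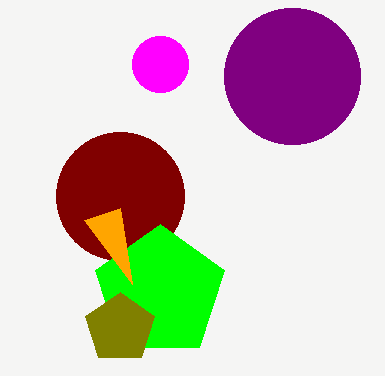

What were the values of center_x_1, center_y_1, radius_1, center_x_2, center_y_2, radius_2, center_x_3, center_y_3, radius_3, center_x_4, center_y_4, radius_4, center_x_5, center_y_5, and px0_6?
center_x_1 = 160; center_y_1 = 64; radius_1 = 28; center_x_2 = 120; center_y_2 = 196; radius_2 = 64; center_x_3 = 292; center_y_3 = 76; radius_3 = 68; center_x_4 = 160; center_y_4 = 292; radius_4 = 68; center_x_5 = 120; center_y_5 = 328; px0_6 = 84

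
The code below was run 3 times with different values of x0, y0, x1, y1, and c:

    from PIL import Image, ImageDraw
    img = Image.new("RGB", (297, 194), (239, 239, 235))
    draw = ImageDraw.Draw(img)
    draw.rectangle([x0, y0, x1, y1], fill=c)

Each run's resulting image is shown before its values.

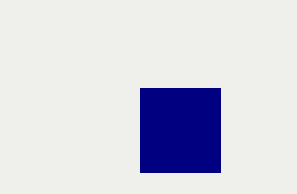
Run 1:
x0 = 140
y0 = 88
x1 = 220
y1 = 172
c = 'navy'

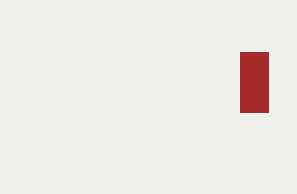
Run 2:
x0 = 240; y0 = 52; x1 = 268; y1 = 112; c = 'brown'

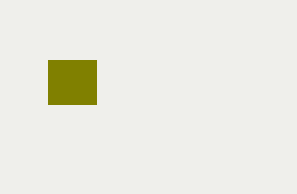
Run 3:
x0 = 48
y0 = 60
x1 = 96
y1 = 104
c = 'olive'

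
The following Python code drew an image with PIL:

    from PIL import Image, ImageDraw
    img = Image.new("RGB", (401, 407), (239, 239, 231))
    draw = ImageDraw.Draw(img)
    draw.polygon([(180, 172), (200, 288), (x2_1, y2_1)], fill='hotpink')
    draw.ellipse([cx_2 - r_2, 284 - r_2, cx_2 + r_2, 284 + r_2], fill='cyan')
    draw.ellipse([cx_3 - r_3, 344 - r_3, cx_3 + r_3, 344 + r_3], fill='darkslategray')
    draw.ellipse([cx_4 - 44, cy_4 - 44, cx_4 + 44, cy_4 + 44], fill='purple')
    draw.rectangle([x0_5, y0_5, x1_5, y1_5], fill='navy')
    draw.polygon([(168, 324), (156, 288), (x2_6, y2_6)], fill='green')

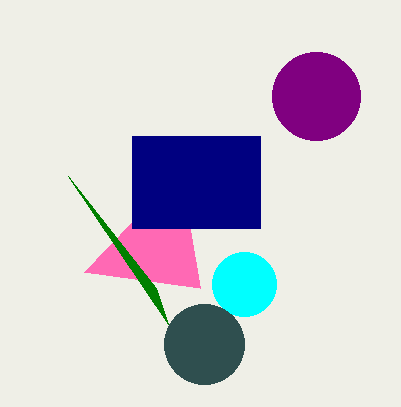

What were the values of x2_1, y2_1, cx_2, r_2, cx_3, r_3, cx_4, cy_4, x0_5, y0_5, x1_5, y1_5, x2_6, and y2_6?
x2_1 = 84, y2_1 = 272, cx_2 = 244, r_2 = 32, cx_3 = 204, r_3 = 40, cx_4 = 316, cy_4 = 96, x0_5 = 132, y0_5 = 136, x1_5 = 260, y1_5 = 228, x2_6 = 68, y2_6 = 176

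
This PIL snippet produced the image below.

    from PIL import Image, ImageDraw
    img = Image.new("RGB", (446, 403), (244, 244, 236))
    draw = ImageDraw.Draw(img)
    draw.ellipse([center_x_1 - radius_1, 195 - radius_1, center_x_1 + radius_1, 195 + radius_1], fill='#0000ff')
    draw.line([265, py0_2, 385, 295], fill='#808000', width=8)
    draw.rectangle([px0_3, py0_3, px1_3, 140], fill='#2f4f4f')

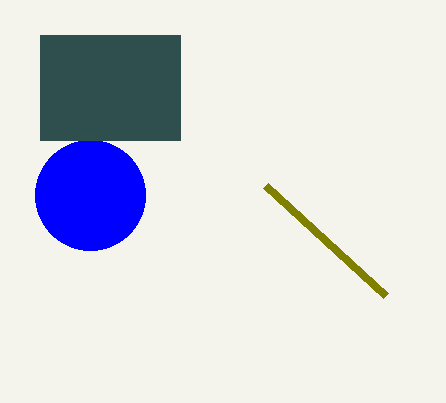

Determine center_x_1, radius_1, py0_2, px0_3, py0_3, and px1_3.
center_x_1 = 90; radius_1 = 55; py0_2 = 185; px0_3 = 40; py0_3 = 35; px1_3 = 180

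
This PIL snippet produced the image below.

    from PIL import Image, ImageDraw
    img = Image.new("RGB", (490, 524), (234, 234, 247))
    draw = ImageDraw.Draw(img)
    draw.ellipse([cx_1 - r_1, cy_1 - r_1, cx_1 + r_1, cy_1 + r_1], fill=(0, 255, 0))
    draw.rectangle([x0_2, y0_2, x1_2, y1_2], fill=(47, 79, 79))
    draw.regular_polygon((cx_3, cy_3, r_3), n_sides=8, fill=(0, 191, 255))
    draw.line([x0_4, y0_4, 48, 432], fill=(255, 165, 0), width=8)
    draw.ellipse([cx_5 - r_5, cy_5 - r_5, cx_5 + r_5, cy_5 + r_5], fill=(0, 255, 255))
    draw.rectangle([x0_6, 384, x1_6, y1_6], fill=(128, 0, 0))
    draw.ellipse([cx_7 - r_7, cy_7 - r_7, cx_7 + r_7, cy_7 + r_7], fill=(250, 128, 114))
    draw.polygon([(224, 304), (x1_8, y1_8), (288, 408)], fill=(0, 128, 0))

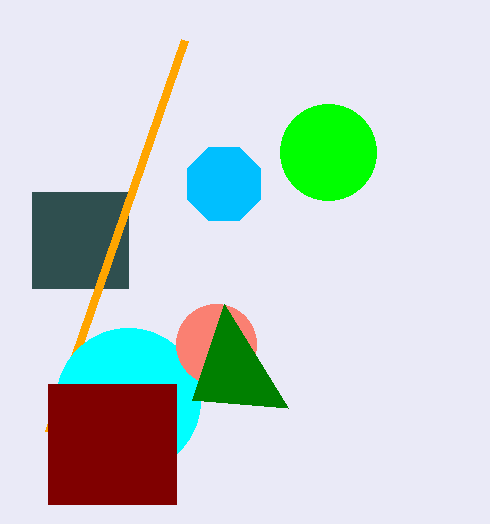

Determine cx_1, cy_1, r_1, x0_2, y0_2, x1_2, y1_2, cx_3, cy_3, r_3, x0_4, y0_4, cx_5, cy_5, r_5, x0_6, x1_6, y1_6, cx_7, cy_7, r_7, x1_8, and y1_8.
cx_1 = 328
cy_1 = 152
r_1 = 48
x0_2 = 32
y0_2 = 192
x1_2 = 128
y1_2 = 288
cx_3 = 224
cy_3 = 184
r_3 = 40
x0_4 = 184
y0_4 = 40
cx_5 = 128
cy_5 = 400
r_5 = 72
x0_6 = 48
x1_6 = 176
y1_6 = 504
cx_7 = 216
cy_7 = 344
r_7 = 40
x1_8 = 192
y1_8 = 400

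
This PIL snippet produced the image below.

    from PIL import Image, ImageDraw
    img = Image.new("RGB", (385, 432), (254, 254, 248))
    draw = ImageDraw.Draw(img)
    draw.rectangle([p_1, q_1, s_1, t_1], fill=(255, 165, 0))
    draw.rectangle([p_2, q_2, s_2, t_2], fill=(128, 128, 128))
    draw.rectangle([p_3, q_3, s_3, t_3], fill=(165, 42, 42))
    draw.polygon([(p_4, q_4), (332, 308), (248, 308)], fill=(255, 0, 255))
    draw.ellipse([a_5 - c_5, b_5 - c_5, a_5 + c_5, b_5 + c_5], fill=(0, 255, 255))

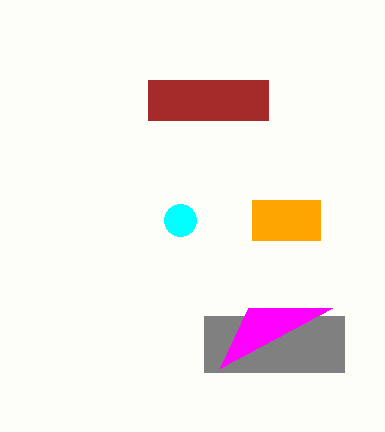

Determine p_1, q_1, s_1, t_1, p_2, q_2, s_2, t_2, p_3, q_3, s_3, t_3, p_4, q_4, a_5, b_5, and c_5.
p_1 = 252, q_1 = 200, s_1 = 320, t_1 = 240, p_2 = 204, q_2 = 316, s_2 = 344, t_2 = 372, p_3 = 148, q_3 = 80, s_3 = 268, t_3 = 120, p_4 = 220, q_4 = 368, a_5 = 180, b_5 = 220, c_5 = 16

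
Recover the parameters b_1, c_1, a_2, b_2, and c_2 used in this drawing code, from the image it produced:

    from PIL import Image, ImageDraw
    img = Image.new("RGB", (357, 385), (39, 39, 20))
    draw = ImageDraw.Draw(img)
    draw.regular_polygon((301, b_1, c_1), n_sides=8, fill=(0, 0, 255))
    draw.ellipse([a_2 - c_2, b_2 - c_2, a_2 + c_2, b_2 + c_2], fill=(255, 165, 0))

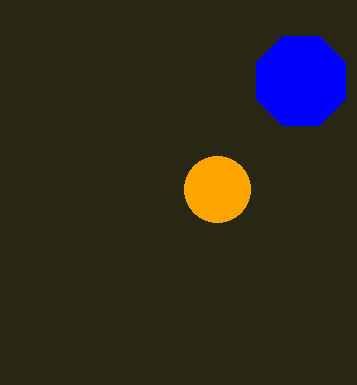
b_1 = 81, c_1 = 48, a_2 = 217, b_2 = 189, c_2 = 33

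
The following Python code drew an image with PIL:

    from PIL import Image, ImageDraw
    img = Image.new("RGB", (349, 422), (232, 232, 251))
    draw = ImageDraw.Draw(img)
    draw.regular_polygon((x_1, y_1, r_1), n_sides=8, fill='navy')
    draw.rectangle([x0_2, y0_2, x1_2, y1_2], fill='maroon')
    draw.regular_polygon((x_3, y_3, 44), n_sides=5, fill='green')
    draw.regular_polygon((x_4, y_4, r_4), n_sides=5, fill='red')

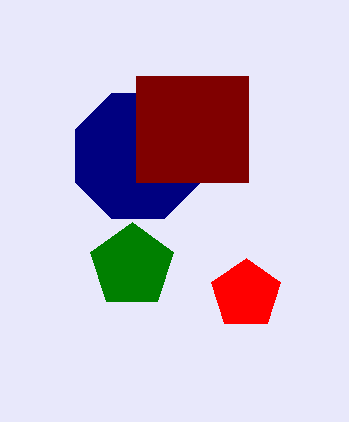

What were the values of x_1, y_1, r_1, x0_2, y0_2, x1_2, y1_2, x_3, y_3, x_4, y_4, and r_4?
x_1 = 138
y_1 = 156
r_1 = 68
x0_2 = 136
y0_2 = 76
x1_2 = 248
y1_2 = 182
x_3 = 132
y_3 = 266
x_4 = 246
y_4 = 294
r_4 = 36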